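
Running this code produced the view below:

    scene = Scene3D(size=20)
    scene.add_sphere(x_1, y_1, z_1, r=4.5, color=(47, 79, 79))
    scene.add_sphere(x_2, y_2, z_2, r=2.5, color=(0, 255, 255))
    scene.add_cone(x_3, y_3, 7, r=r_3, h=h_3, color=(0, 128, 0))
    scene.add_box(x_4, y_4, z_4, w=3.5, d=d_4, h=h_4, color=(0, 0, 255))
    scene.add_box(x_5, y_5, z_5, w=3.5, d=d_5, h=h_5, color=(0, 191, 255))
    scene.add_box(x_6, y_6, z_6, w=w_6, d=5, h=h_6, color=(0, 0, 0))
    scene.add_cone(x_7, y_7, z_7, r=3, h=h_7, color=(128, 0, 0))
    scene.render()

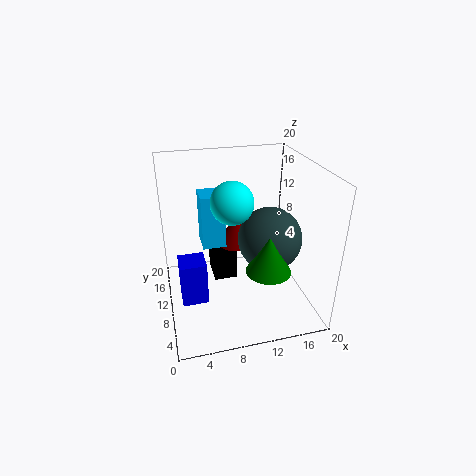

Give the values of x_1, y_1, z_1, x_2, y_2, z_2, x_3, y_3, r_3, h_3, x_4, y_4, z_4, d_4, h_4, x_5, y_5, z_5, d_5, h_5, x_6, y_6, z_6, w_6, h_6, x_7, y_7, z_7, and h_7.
x_1 = 14.5; y_1 = 9.5; z_1 = 9.5; x_2 = 8; y_2 = 5; z_2 = 17.5; x_3 = 13; y_3 = 5.5; r_3 = 3; h_3 = 5; x_4 = 1.5; y_4 = 6.5; z_4 = 2.5; d_4 = 3.5; h_4 = 6; x_5 = 5.5; y_5 = 13; z_5 = 7; d_5 = 4; h_5 = 8; x_6 = 7; y_6 = 12.5; z_6 = 1.5; w_6 = 3.5; h_6 = 5; x_7 = 11; y_7 = 15; z_7 = 6.5; h_7 = 4.5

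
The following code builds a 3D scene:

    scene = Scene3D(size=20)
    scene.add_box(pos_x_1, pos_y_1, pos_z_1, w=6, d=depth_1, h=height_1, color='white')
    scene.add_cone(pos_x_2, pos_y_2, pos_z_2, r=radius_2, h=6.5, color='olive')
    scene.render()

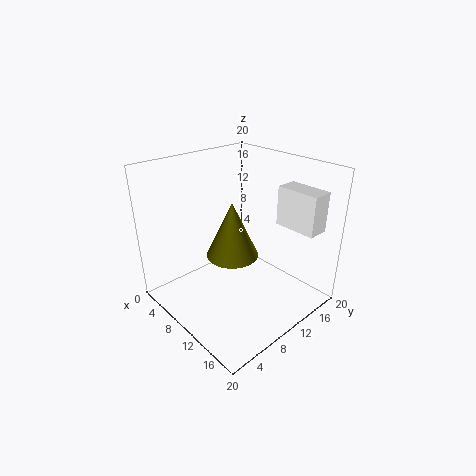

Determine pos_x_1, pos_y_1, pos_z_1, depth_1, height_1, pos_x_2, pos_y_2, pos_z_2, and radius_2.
pos_x_1 = 12.5, pos_y_1 = 15, pos_z_1 = 11.5, depth_1 = 3, height_1 = 5.5, pos_x_2 = 14.5, pos_y_2 = 5, pos_z_2 = 11.5, radius_2 = 3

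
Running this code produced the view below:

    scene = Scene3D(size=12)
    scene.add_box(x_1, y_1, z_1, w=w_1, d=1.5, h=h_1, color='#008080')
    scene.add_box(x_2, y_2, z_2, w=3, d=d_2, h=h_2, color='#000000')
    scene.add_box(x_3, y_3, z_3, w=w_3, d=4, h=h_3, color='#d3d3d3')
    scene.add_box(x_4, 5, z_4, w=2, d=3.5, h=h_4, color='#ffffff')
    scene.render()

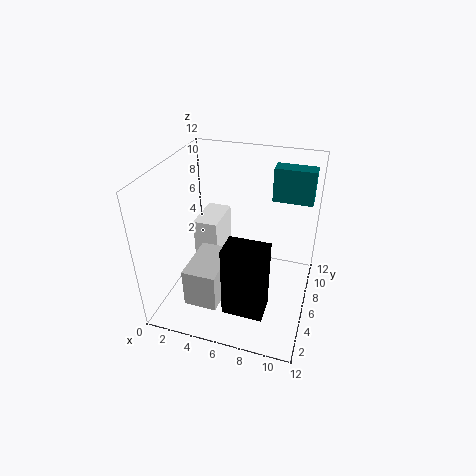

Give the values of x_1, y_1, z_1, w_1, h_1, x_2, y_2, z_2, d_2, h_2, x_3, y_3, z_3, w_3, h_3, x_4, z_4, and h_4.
x_1 = 8
y_1 = 9.5
z_1 = 8
w_1 = 3.5
h_1 = 3
x_2 = 6.5
y_2 = 0.5
z_2 = 3
d_2 = 2
h_2 = 5.5
x_3 = 3.5
y_3 = 0.5
z_3 = 3
w_3 = 2.5
h_3 = 3
x_4 = 2.5
z_4 = 2.5
h_4 = 5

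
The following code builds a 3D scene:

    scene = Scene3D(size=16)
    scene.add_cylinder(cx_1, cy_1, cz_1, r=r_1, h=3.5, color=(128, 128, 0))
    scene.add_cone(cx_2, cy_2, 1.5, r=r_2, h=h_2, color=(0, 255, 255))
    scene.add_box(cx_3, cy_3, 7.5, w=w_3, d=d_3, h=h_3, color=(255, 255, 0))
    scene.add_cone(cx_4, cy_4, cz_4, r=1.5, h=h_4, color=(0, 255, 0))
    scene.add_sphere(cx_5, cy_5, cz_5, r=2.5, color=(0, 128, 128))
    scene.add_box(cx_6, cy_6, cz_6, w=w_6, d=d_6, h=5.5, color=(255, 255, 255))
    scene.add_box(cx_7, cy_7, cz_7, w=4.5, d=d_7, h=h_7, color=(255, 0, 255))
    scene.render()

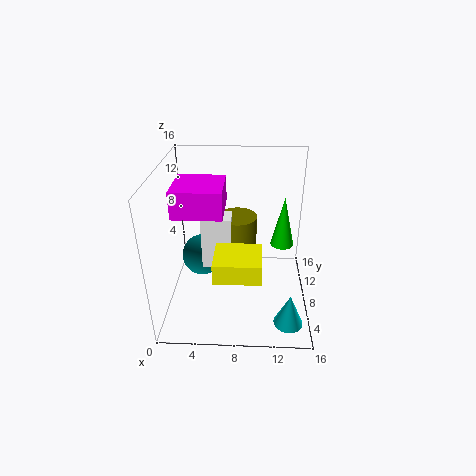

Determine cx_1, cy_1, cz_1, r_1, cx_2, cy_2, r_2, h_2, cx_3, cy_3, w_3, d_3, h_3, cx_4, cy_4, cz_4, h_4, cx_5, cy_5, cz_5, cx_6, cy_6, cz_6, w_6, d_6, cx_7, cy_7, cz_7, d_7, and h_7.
cx_1 = 8, cy_1 = 6.5, cz_1 = 8, r_1 = 2, cx_2 = 13.5, cy_2 = 2, r_2 = 1.5, h_2 = 3.5, cx_3 = 6, cy_3 = 0.5, w_3 = 4.5, d_3 = 4, h_3 = 2, cx_4 = 13.5, cy_4 = 13.5, cz_4 = 4, h_4 = 6.5, cx_5 = 3.5, cy_5 = 10.5, cz_5 = 4, cx_6 = 4.5, cy_6 = 4.5, cz_6 = 6.5, w_6 = 3, d_6 = 2, cx_7 = 2.5, cy_7 = 1.5, cz_7 = 13.5, d_7 = 4.5, h_7 = 2.5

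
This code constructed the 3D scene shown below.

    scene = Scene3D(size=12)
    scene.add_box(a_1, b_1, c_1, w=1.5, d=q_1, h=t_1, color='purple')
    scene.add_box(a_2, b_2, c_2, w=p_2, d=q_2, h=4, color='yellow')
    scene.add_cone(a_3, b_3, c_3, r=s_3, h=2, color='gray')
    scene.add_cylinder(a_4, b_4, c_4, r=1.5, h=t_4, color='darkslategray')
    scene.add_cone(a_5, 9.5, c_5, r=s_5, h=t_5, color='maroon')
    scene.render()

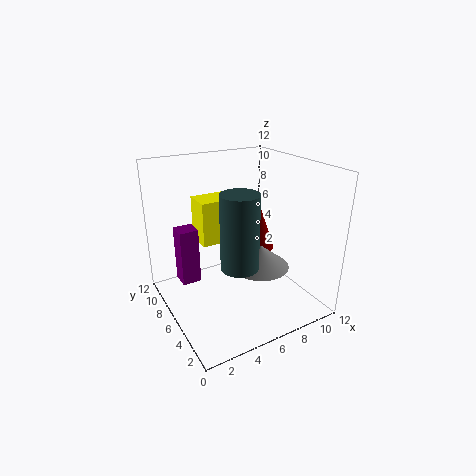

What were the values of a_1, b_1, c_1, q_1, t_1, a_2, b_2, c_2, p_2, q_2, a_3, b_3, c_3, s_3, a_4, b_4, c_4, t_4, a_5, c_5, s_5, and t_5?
a_1 = 1
b_1 = 6
c_1 = 3
q_1 = 1.5
t_1 = 4.5
a_2 = 4
b_2 = 8.5
c_2 = 4.5
p_2 = 3.5
q_2 = 2.5
a_3 = 8
b_3 = 5.5
c_3 = 3
s_3 = 2.5
a_4 = 5
b_4 = 4
c_4 = 4.5
t_4 = 6
a_5 = 10.5
c_5 = 2.5
s_5 = 1.5
t_5 = 4.5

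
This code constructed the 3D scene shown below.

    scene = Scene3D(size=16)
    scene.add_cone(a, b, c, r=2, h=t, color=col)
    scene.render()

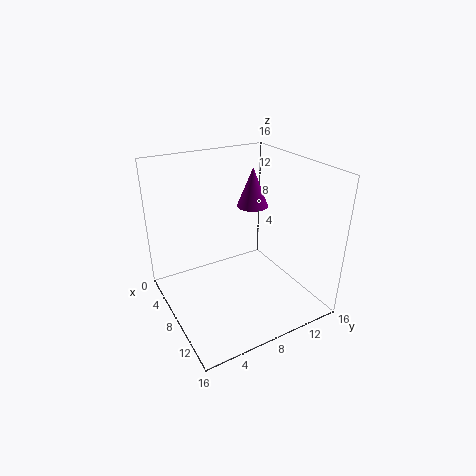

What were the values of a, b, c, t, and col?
a = 3, b = 13, c = 9, t = 5, col = 'purple'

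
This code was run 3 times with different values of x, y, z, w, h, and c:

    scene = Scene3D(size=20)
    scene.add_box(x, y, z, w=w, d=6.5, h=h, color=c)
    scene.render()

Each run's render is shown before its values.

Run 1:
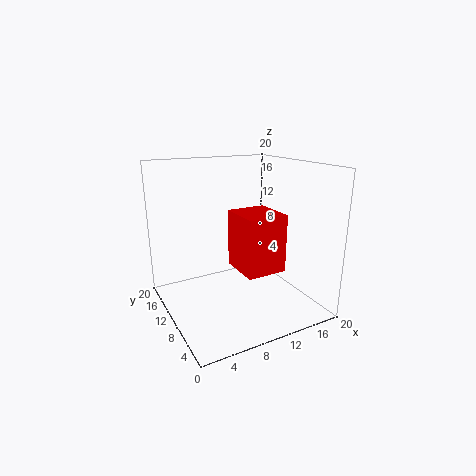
x = 10.5; y = 7.5; z = 4.5; w = 6; h = 8.5; c = 'red'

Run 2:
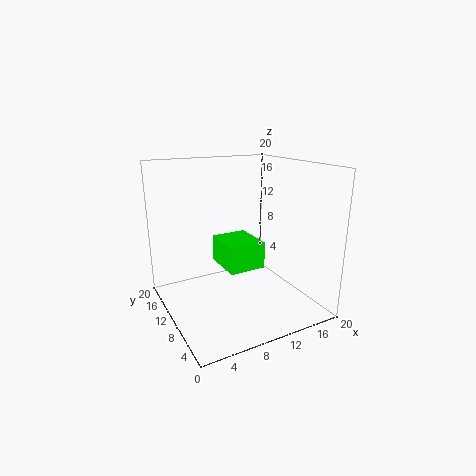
x = 9; y = 10; z = 4.5; w = 5.5; h = 4; c = 'lime'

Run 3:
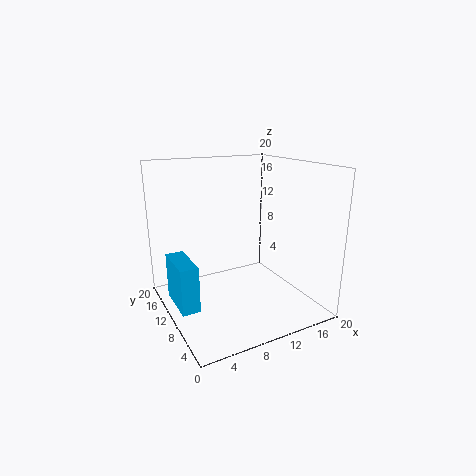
x = 1; y = 8.5; z = 1; w = 2.5; h = 6.5; c = 'deepskyblue'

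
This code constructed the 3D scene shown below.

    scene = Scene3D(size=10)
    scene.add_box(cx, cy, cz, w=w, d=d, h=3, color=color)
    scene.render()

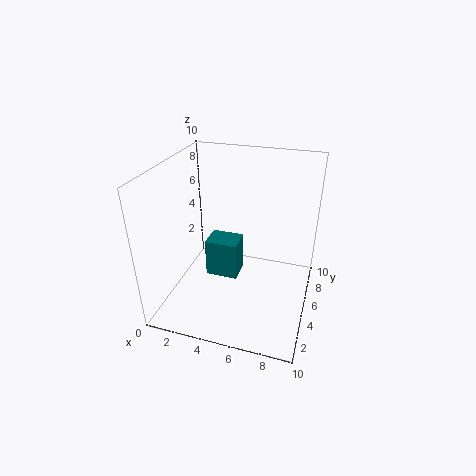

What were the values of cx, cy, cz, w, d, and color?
cx = 2; cy = 6; cz = 0.5; w = 2.5; d = 2; color = 'teal'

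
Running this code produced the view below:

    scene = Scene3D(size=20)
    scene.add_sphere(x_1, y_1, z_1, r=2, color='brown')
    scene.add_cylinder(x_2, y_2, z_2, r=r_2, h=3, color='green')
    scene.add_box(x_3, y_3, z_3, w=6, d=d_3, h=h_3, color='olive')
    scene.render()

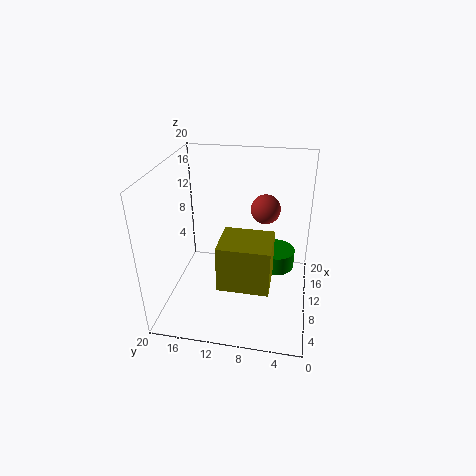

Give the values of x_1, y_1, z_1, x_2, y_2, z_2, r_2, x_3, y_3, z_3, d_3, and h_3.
x_1 = 11.5; y_1 = 6.5; z_1 = 14; x_2 = 16; y_2 = 5; z_2 = 2; r_2 = 3; x_3 = 5; y_3 = 5; z_3 = 4.5; d_3 = 7; h_3 = 6.5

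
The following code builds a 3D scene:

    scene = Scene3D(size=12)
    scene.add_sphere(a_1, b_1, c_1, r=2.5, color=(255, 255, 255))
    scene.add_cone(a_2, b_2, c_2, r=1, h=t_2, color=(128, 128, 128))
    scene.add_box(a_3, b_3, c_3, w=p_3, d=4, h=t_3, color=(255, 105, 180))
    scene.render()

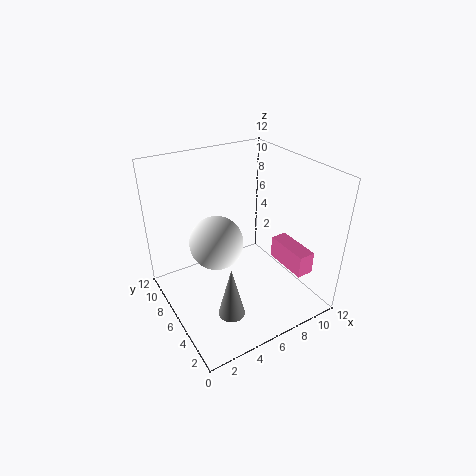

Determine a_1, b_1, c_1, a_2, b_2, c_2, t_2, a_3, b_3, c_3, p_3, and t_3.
a_1 = 5.5, b_1 = 9, c_1 = 4, a_2 = 3, b_2 = 2, c_2 = 2.5, t_2 = 4, a_3 = 10, b_3 = 2.5, c_3 = 2.5, p_3 = 1.5, t_3 = 2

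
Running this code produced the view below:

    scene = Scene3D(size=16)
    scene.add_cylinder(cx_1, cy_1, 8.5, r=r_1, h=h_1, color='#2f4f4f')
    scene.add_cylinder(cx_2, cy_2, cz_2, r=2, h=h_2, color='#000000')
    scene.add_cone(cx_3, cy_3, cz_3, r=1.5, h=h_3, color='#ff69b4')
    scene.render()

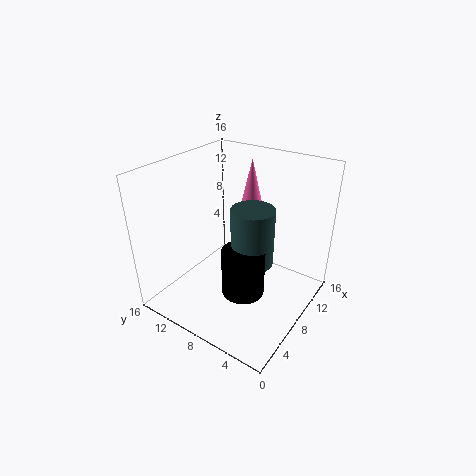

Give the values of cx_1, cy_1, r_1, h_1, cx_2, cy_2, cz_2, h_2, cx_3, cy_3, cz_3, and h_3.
cx_1 = 4.5
cy_1 = 4
r_1 = 2
h_1 = 5.5
cx_2 = 3
cy_2 = 4
cz_2 = 6
h_2 = 4.5
cx_3 = 11.5
cy_3 = 8.5
cz_3 = 9.5
h_3 = 6.5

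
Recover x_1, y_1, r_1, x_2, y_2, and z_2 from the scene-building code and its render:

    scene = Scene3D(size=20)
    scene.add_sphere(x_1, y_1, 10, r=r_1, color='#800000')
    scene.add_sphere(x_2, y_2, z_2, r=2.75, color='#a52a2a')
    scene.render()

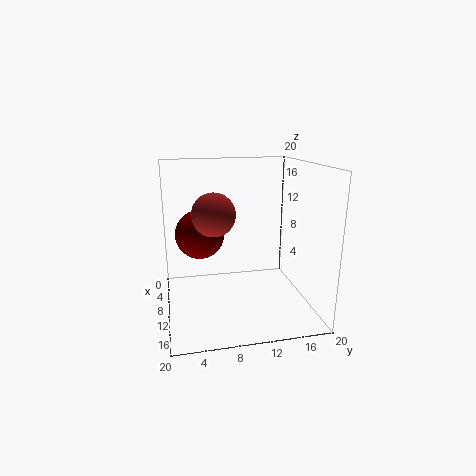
x_1 = 7.25, y_1 = 5, r_1 = 3.5, x_2 = 13, y_2 = 6.25, z_2 = 14.25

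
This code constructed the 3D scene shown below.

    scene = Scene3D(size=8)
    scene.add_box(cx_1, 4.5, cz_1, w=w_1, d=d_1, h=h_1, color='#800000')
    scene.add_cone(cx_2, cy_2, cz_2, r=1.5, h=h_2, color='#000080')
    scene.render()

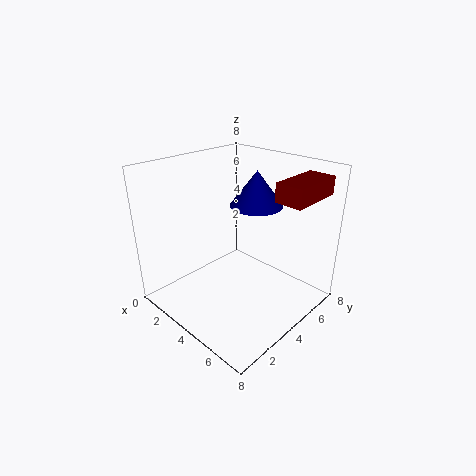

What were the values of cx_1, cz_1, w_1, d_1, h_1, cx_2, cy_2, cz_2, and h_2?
cx_1 = 6; cz_1 = 6.5; w_1 = 1.5; d_1 = 3; h_1 = 1; cx_2 = 4; cy_2 = 5.5; cz_2 = 5.5; h_2 = 2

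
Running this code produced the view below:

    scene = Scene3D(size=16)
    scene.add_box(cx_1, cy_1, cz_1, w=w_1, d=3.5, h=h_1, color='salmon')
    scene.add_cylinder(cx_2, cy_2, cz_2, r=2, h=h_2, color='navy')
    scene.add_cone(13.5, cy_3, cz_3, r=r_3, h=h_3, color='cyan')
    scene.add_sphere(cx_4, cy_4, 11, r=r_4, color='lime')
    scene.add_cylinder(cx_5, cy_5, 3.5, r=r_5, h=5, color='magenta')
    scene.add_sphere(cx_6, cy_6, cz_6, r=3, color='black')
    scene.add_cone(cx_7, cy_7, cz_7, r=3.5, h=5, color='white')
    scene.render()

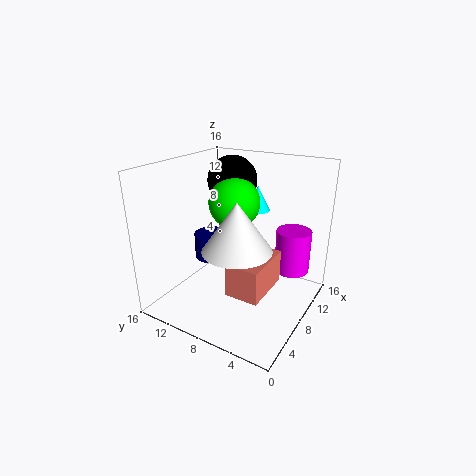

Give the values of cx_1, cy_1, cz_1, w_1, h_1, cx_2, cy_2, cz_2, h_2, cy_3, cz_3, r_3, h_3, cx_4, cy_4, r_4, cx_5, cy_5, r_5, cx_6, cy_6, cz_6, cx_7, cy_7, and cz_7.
cx_1 = 3
cy_1 = 3
cz_1 = 4
w_1 = 5.5
h_1 = 3.5
cx_2 = 8.5
cy_2 = 12
cz_2 = 4.5
h_2 = 3
cy_3 = 8.5
cz_3 = 9.5
r_3 = 1.5
h_3 = 3
cx_4 = 10.5
cy_4 = 10
r_4 = 3
cx_5 = 12
cy_5 = 3
r_5 = 2
cx_6 = 12.5
cy_6 = 11.5
cz_6 = 13
cx_7 = 4.5
cy_7 = 6
cz_7 = 8.5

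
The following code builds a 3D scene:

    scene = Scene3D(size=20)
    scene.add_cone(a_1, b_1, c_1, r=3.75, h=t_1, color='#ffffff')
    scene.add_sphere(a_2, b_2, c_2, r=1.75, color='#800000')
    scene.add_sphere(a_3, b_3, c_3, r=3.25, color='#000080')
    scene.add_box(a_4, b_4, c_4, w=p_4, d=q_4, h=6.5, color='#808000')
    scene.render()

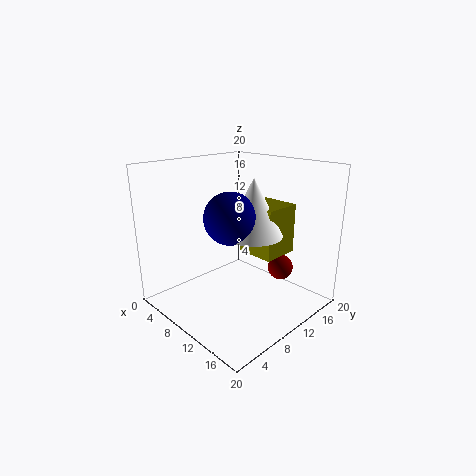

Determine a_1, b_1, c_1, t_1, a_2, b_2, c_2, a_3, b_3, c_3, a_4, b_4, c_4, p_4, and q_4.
a_1 = 13.75, b_1 = 9, c_1 = 11.75, t_1 = 7.25, a_2 = 14.5, b_2 = 14, c_2 = 5.75, a_3 = 12.5, b_3 = 6.25, c_3 = 14.25, a_4 = 11.25, b_4 = 9.25, c_4 = 8.75, p_4 = 5, q_4 = 5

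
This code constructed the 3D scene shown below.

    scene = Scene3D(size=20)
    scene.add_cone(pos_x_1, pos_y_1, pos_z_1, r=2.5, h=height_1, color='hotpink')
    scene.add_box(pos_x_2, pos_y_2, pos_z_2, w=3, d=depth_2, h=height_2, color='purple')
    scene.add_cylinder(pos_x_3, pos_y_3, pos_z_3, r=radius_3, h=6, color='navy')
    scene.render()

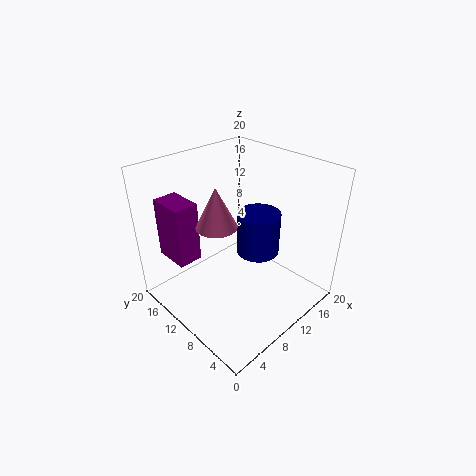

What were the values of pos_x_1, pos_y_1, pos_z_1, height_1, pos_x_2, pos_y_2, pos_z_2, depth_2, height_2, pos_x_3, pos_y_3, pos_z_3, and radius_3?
pos_x_1 = 5; pos_y_1 = 8.5; pos_z_1 = 14.5; height_1 = 5; pos_x_2 = 0.5; pos_y_2 = 10; pos_z_2 = 10; depth_2 = 4.5; height_2 = 7.5; pos_x_3 = 12.5; pos_y_3 = 8.5; pos_z_3 = 7.5; radius_3 = 3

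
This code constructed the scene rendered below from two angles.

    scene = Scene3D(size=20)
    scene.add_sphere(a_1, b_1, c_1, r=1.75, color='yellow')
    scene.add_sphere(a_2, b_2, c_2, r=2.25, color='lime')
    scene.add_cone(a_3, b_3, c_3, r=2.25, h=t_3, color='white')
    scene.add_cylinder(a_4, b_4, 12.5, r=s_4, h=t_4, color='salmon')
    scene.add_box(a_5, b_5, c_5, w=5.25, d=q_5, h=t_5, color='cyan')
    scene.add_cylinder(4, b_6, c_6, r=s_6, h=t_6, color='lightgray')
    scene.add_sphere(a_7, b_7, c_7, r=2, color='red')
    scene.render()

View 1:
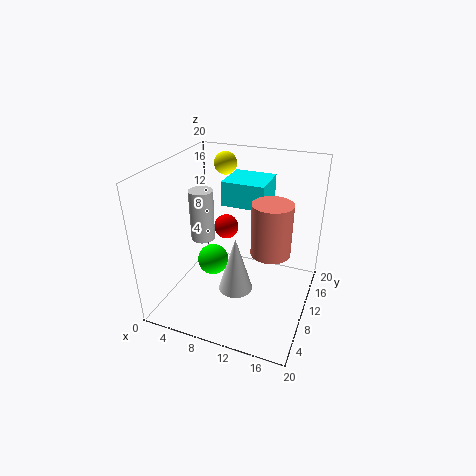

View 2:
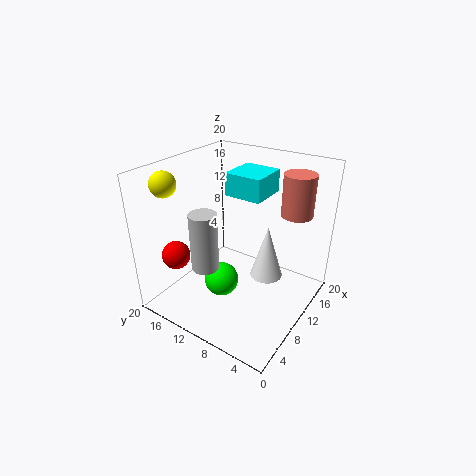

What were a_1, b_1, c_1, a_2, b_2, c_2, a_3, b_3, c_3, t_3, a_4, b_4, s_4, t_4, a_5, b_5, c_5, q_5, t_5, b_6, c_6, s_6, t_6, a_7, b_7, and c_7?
a_1 = 4.75
b_1 = 18
c_1 = 17.75
a_2 = 6
b_2 = 10
c_2 = 5.5
a_3 = 11.25
b_3 = 6
c_3 = 4.75
t_3 = 7.5
a_4 = 16.25
b_4 = 4.25
s_4 = 2.25
t_4 = 6
a_5 = 9.25
b_5 = 6.5
c_5 = 16.25
q_5 = 5
t_5 = 3
b_6 = 11
c_6 = 8.25
s_6 = 1.75
t_6 = 7.5
a_7 = 5
b_7 = 17.25
c_7 = 7.25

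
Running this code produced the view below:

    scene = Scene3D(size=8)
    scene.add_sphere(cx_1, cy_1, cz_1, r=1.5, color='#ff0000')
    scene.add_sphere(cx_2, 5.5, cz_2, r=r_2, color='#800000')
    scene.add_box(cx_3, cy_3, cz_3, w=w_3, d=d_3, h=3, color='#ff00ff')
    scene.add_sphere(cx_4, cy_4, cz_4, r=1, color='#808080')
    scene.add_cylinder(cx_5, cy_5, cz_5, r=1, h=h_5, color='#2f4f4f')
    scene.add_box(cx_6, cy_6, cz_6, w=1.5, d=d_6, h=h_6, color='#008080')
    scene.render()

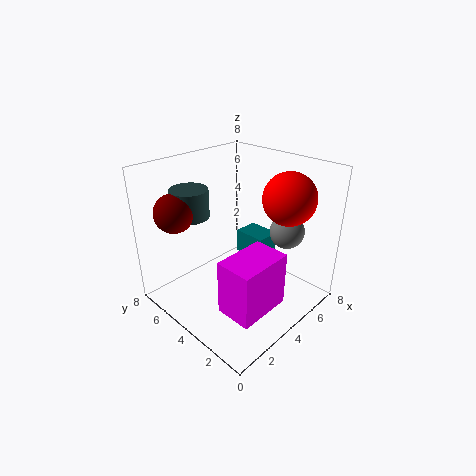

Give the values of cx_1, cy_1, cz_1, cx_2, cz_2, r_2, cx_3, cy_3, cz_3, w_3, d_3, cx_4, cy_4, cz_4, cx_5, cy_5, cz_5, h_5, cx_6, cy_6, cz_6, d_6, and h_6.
cx_1 = 6.5; cy_1 = 2.5; cz_1 = 6; cx_2 = 1; cz_2 = 6; r_2 = 1; cx_3 = 1.5; cy_3 = 1; cz_3 = 1; w_3 = 3; d_3 = 2; cx_4 = 6.5; cy_4 = 2.5; cz_4 = 4; cx_5 = 2; cy_5 = 5.5; cz_5 = 5.5; h_5 = 1.5; cx_6 = 6; cy_6 = 4; cz_6 = 1.5; d_6 = 2; h_6 = 1.5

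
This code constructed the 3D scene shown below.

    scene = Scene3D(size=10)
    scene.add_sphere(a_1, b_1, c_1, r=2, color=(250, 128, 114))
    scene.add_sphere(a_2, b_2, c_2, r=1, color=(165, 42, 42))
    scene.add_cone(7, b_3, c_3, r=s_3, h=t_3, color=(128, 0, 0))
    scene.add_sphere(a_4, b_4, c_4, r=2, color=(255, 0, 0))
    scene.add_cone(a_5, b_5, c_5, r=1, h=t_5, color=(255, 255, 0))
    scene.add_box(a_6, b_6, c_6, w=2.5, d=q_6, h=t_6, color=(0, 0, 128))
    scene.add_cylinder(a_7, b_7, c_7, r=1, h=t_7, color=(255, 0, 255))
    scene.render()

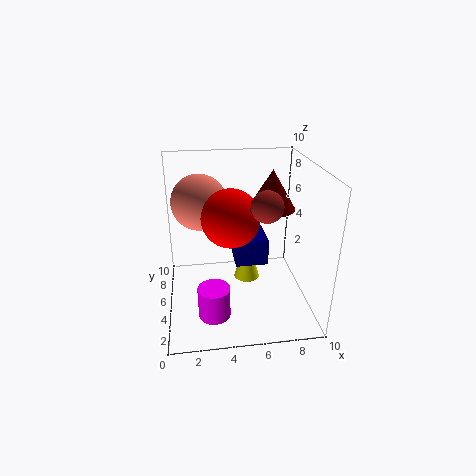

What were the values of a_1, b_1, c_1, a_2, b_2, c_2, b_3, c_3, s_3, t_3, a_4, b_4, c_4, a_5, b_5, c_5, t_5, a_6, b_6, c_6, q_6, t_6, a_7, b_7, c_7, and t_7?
a_1 = 2.5, b_1 = 7, c_1 = 7, a_2 = 6.5, b_2 = 3, c_2 = 8, b_3 = 4, c_3 = 7.5, s_3 = 1.5, t_3 = 2.5, a_4 = 4.5, b_4 = 5, c_4 = 6.5, a_5 = 6, b_5 = 7, c_5 = 0.5, t_5 = 3.5, a_6 = 5, b_6 = 6, c_6 = 2, q_6 = 3, t_6 = 2, a_7 = 3, b_7 = 1.5, c_7 = 1.5, t_7 = 2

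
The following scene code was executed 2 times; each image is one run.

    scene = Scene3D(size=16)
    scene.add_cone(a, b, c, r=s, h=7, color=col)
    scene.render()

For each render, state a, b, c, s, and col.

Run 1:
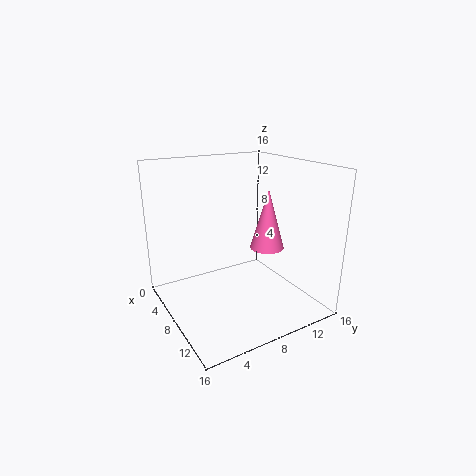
a = 8, b = 12, c = 6, s = 2, col = 'hotpink'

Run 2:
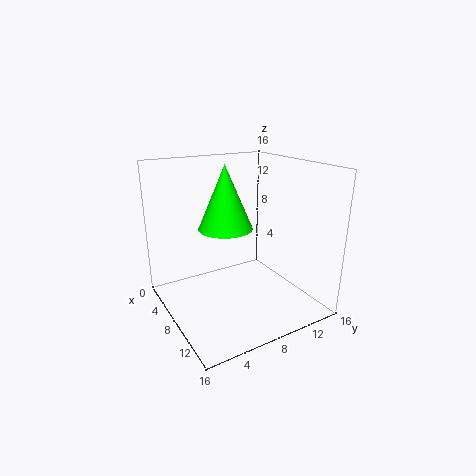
a = 7, b = 7, c = 9, s = 3, col = 'lime'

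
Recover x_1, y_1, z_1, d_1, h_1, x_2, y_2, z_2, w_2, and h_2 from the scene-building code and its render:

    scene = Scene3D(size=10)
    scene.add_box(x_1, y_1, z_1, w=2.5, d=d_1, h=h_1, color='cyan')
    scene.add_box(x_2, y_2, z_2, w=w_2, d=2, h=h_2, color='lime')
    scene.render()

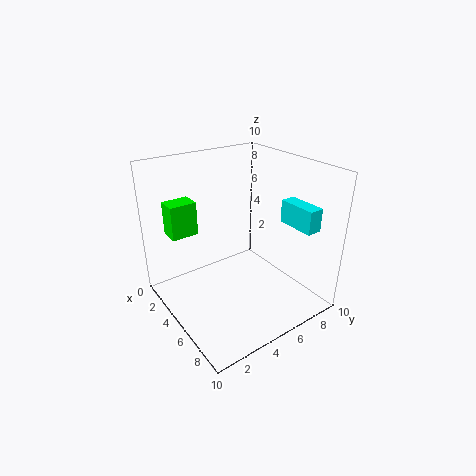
x_1 = 7, y_1 = 7, z_1 = 6.5, d_1 = 1, h_1 = 1.5, x_2 = 0.5, y_2 = 1.5, z_2 = 4.5, w_2 = 1.5, h_2 = 2.5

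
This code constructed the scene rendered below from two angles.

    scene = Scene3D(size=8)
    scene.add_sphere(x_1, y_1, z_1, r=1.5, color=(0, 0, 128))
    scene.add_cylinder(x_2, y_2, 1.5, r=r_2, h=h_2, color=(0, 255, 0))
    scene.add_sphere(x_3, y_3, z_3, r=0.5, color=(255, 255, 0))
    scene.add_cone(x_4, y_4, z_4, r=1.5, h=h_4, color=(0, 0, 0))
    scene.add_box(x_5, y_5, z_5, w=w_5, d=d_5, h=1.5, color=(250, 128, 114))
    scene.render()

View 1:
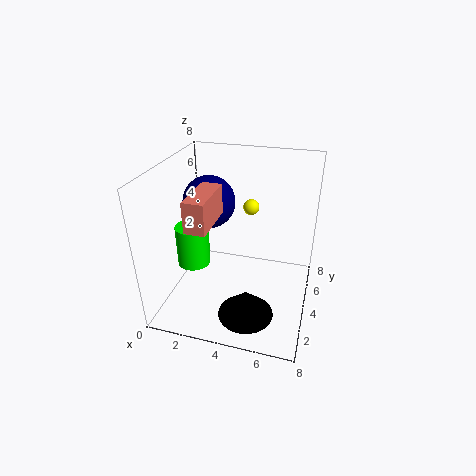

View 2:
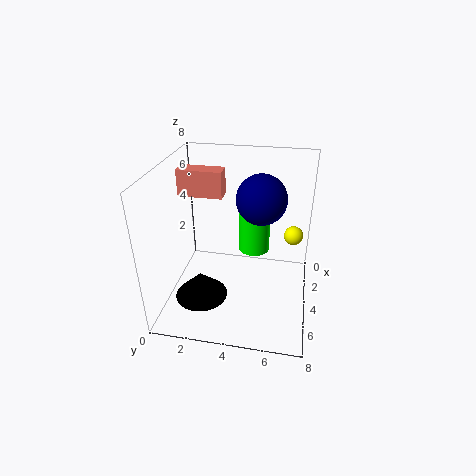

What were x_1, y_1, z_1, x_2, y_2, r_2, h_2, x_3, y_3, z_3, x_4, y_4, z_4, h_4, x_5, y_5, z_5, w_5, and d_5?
x_1 = 2
y_1 = 5
z_1 = 5.5
x_2 = 1
y_2 = 4.5
r_2 = 1
h_2 = 2.5
x_3 = 4
y_3 = 7
z_3 = 4.5
x_4 = 5
y_4 = 2
z_4 = 0.5
h_4 = 1.5
x_5 = 2.5
y_5 = 0.5
z_5 = 6
w_5 = 1
d_5 = 2.5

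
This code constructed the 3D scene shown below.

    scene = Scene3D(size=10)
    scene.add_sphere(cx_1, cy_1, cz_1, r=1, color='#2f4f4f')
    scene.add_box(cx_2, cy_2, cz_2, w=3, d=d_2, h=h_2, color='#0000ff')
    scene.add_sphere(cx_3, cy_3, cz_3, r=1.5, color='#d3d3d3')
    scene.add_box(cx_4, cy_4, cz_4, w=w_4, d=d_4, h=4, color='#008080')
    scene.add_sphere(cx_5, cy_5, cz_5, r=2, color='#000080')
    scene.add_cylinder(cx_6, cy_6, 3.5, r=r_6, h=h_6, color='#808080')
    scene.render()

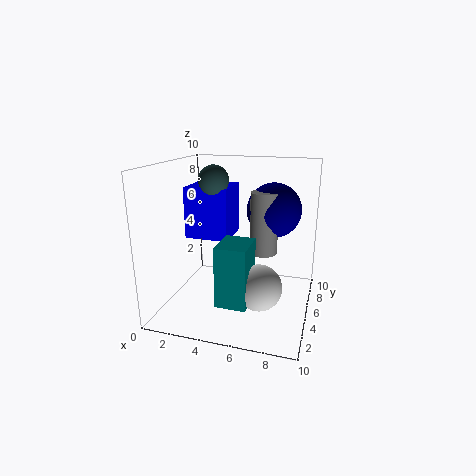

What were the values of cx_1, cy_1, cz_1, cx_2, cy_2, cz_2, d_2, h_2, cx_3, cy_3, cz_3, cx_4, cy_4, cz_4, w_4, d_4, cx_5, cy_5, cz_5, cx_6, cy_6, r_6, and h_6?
cx_1 = 3.5; cy_1 = 4.5; cz_1 = 9; cx_2 = 1.5; cy_2 = 4; cz_2 = 5; d_2 = 3; h_2 = 3.5; cx_3 = 7; cy_3 = 3; cz_3 = 2.5; cx_4 = 4.5; cy_4 = 1.5; cz_4 = 1.5; w_4 = 2; d_4 = 2.5; cx_5 = 7; cy_5 = 7.5; cz_5 = 6.5; cx_6 = 6.5; cy_6 = 6.5; r_6 = 1; h_6 = 4.5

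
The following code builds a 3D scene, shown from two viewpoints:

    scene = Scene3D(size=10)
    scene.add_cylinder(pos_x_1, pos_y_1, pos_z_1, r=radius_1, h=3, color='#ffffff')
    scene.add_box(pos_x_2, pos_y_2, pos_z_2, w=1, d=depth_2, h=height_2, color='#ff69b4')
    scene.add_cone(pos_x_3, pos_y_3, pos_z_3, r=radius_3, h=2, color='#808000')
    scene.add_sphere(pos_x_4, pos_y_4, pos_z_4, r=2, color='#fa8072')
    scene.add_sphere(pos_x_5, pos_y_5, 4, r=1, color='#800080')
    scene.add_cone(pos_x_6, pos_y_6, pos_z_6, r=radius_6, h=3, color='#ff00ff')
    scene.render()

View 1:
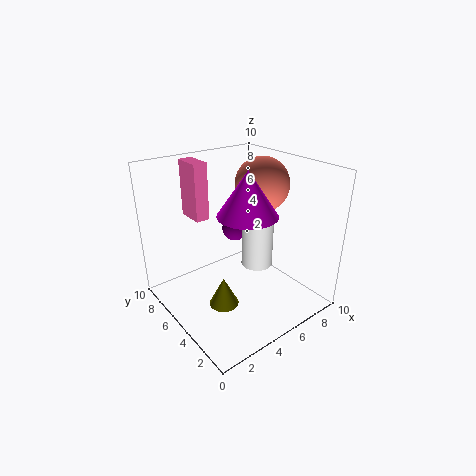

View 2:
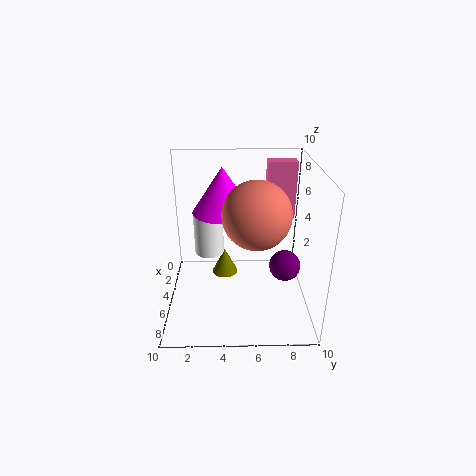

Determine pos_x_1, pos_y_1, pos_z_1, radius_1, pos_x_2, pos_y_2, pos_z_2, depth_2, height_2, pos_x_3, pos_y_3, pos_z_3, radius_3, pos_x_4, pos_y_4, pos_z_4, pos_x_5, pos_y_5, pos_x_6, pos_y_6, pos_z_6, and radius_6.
pos_x_1 = 5, pos_y_1 = 3, pos_z_1 = 4, radius_1 = 1, pos_x_2 = 3, pos_y_2 = 7, pos_z_2 = 6, depth_2 = 2, height_2 = 4, pos_x_3 = 3, pos_y_3 = 4, pos_z_3 = 1, radius_3 = 1, pos_x_4 = 8, pos_y_4 = 6, pos_z_4 = 8, pos_x_5 = 7, pos_y_5 = 8, pos_x_6 = 5, pos_y_6 = 4, pos_z_6 = 7, radius_6 = 2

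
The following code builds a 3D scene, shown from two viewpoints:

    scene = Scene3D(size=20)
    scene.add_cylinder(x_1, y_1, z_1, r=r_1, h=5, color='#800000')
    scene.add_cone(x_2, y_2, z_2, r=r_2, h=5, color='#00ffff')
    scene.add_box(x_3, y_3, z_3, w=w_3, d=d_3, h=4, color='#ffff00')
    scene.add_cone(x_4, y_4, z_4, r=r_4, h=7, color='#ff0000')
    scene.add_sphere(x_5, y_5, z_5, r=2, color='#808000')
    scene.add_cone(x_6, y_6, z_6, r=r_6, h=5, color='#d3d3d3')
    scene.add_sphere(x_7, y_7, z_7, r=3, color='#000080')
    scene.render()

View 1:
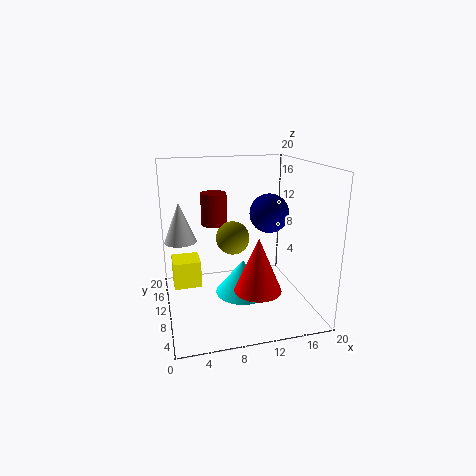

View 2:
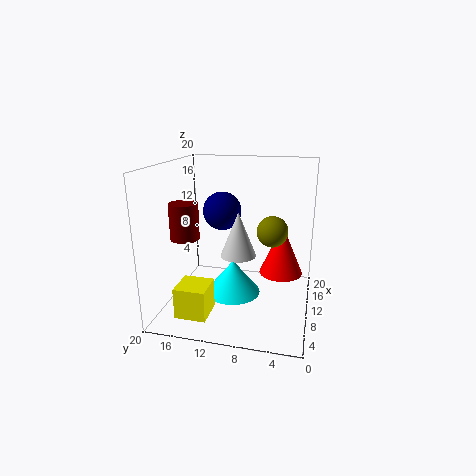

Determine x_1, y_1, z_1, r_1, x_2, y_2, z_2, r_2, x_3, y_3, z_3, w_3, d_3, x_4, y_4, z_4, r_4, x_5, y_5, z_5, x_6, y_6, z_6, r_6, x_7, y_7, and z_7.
x_1 = 8
y_1 = 17
z_1 = 10
r_1 = 2
x_2 = 11
y_2 = 11
z_2 = 1
r_2 = 4
x_3 = 1
y_3 = 12
z_3 = 2
w_3 = 4
d_3 = 4
x_4 = 11
y_4 = 4
z_4 = 5
r_4 = 3
x_5 = 8
y_5 = 5
z_5 = 12
x_6 = 2
y_6 = 8
z_6 = 11
r_6 = 2
x_7 = 16
y_7 = 14
z_7 = 12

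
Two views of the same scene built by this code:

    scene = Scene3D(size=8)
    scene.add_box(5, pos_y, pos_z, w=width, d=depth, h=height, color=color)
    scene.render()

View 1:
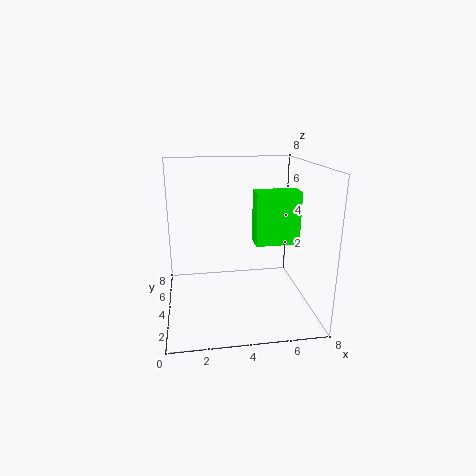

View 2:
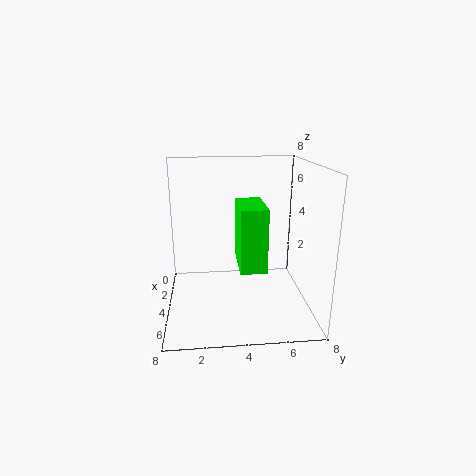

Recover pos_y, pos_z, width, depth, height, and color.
pos_y = 3.75; pos_z = 3.5; width = 2.5; depth = 1.25; height = 3; color = 'lime'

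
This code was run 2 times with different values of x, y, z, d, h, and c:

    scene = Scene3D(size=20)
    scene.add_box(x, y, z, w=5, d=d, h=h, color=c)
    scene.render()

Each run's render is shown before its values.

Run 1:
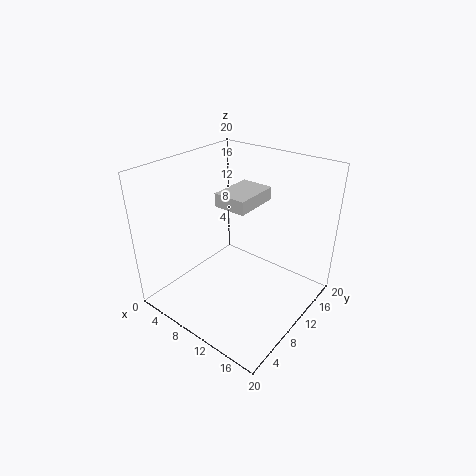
x = 5, y = 11, z = 13, d = 7, h = 2, c = 'lightgray'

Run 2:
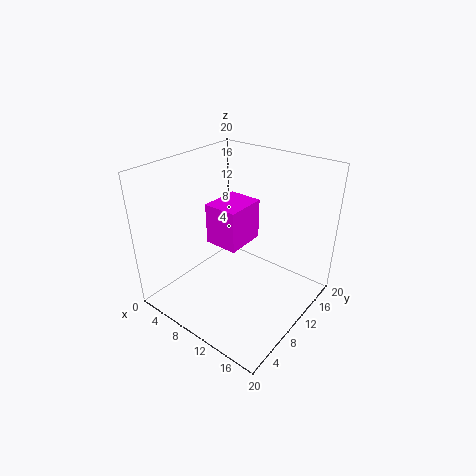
x = 5, y = 9, z = 8, d = 6, h = 6, c = 'magenta'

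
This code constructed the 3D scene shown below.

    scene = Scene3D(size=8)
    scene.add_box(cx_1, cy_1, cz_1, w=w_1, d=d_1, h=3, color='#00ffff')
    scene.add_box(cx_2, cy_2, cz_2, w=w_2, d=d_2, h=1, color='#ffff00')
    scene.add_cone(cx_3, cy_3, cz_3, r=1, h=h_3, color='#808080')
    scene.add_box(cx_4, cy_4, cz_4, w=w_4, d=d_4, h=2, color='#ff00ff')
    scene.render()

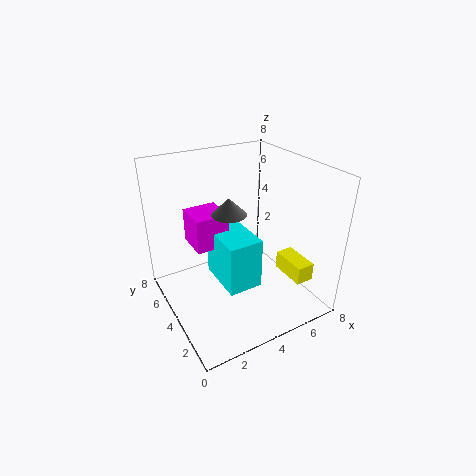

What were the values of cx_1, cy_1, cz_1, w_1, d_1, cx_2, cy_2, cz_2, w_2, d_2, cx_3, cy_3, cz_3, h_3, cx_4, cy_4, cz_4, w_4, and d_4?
cx_1 = 3; cy_1 = 3; cz_1 = 1; w_1 = 2; d_1 = 3; cx_2 = 6; cy_2 = 1; cz_2 = 2; w_2 = 1; d_2 = 2; cx_3 = 4; cy_3 = 5; cz_3 = 5; h_3 = 1; cx_4 = 2; cy_4 = 5; cz_4 = 3; w_4 = 2; d_4 = 2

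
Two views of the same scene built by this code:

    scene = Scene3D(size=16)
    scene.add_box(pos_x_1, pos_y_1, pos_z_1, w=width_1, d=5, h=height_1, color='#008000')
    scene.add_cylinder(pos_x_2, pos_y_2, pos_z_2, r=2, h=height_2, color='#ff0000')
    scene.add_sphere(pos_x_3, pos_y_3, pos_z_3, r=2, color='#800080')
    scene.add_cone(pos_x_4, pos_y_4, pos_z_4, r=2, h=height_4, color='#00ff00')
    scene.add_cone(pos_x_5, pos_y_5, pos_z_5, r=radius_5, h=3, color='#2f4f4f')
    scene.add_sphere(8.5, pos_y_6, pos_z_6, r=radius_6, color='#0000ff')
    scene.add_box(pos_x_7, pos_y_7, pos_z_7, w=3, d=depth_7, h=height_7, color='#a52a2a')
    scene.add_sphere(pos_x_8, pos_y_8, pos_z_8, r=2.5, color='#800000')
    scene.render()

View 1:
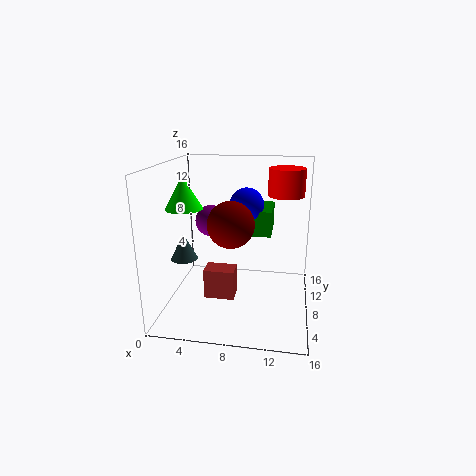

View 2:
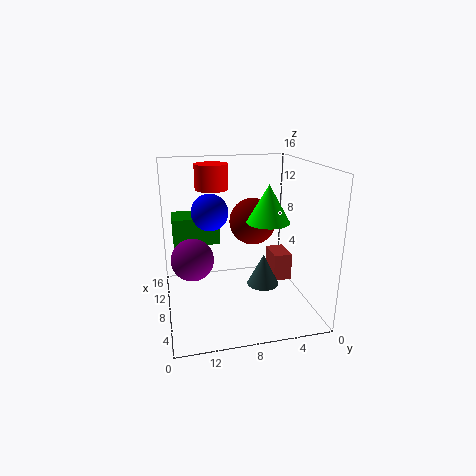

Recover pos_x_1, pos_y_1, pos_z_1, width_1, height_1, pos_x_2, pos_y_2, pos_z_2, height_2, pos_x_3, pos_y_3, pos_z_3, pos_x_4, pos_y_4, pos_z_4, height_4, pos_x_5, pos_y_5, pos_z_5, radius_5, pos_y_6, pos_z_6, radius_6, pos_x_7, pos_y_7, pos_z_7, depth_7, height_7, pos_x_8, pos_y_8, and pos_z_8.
pos_x_1 = 8
pos_y_1 = 10
pos_z_1 = 7.5
width_1 = 3.5
height_1 = 3
pos_x_2 = 13
pos_y_2 = 10
pos_z_2 = 12.5
height_2 = 3
pos_x_3 = 3.5
pos_y_3 = 13.5
pos_z_3 = 8
pos_x_4 = 2.5
pos_y_4 = 6.5
pos_z_4 = 11.5
height_4 = 3.5
pos_x_5 = 2
pos_y_5 = 7
pos_z_5 = 5.5
radius_5 = 1.5
pos_y_6 = 11
pos_z_6 = 11
radius_6 = 2
pos_x_7 = 5.5
pos_y_7 = 2.5
pos_z_7 = 3.5
depth_7 = 2
height_7 = 3
pos_x_8 = 7.5
pos_y_8 = 6.5
pos_z_8 = 10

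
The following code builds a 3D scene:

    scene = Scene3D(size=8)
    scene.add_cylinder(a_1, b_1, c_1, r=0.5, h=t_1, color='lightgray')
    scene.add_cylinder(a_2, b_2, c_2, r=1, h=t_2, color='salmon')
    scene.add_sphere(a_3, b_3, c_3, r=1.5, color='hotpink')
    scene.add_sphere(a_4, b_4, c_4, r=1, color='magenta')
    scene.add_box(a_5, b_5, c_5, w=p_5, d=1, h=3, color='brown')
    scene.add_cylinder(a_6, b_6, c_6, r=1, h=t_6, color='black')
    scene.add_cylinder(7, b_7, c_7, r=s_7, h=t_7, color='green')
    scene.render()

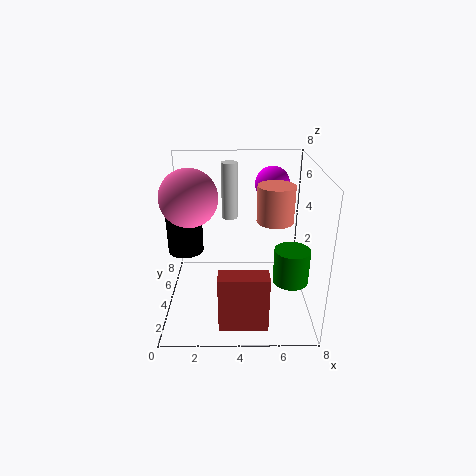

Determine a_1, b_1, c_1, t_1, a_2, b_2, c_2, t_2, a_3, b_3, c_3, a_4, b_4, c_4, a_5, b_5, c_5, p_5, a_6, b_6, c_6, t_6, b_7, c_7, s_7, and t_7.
a_1 = 3.5; b_1 = 7; c_1 = 4; t_1 = 3.5; a_2 = 6; b_2 = 4; c_2 = 5; t_2 = 2; a_3 = 1.5; b_3 = 3.5; c_3 = 6.5; a_4 = 6; b_4 = 6; c_4 = 6.5; a_5 = 3; b_5 = 0.5; c_5 = 0.5; p_5 = 2.5; a_6 = 1; b_6 = 4.5; c_6 = 3; t_6 = 4; b_7 = 3.5; c_7 = 1.5; s_7 = 1; t_7 = 2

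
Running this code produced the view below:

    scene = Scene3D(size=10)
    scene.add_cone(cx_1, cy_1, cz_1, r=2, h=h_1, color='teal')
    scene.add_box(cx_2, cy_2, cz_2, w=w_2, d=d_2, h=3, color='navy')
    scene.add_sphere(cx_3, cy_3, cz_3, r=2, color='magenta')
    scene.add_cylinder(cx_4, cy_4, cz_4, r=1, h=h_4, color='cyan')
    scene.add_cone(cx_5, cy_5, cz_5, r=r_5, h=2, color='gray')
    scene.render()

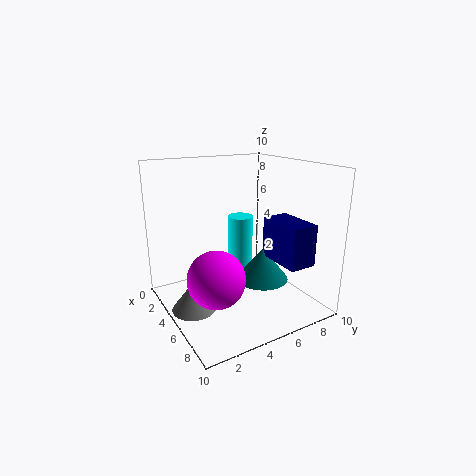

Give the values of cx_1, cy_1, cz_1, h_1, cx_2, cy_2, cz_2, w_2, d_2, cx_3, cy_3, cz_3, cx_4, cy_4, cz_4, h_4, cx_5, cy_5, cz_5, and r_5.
cx_1 = 4.5
cy_1 = 7.5
cz_1 = 1
h_1 = 2.5
cx_2 = 4.5
cy_2 = 7.5
cz_2 = 3
w_2 = 3.5
d_2 = 2
cx_3 = 5.5
cy_3 = 3
cz_3 = 2.5
cx_4 = 2
cy_4 = 7
cz_4 = 0.5
h_4 = 5
cx_5 = 5
cy_5 = 1.5
cz_5 = 0.5
r_5 = 1.5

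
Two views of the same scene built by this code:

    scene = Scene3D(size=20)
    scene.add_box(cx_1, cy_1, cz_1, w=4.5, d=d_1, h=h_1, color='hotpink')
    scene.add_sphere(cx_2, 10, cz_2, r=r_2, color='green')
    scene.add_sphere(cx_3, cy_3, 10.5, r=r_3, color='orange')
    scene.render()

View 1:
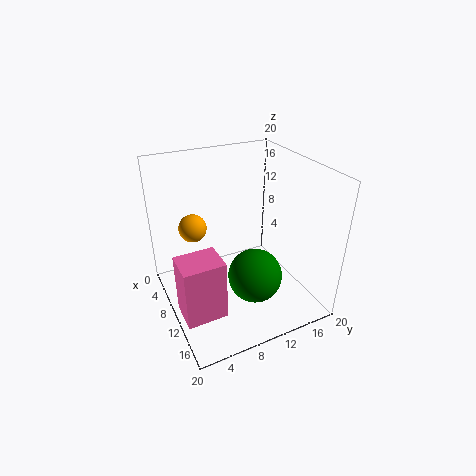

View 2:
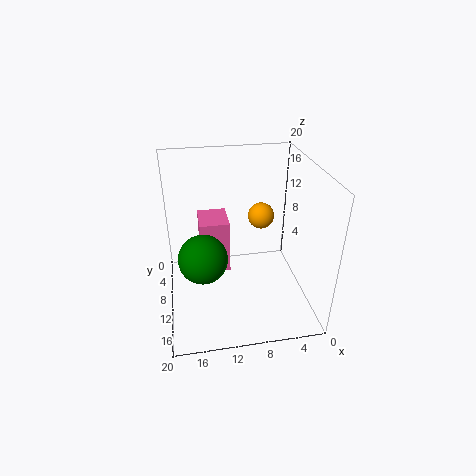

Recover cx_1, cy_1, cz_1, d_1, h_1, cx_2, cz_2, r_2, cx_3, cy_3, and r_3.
cx_1 = 10.5; cy_1 = 0.5; cz_1 = 1.5; d_1 = 5.5; h_1 = 8.5; cx_2 = 15; cz_2 = 7; r_2 = 3.5; cx_3 = 5.5; cy_3 = 5; r_3 = 2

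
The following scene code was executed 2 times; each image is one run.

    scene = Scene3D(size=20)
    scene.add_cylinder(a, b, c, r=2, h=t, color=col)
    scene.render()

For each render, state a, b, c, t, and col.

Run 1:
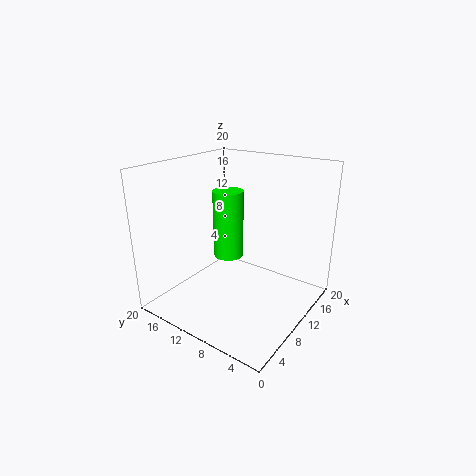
a = 8.5
b = 10.5
c = 8
t = 9
col = 'lime'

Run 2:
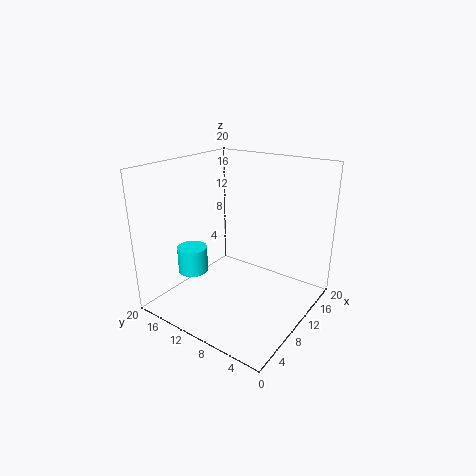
a = 5
b = 14
c = 6
t = 3.5
col = 'cyan'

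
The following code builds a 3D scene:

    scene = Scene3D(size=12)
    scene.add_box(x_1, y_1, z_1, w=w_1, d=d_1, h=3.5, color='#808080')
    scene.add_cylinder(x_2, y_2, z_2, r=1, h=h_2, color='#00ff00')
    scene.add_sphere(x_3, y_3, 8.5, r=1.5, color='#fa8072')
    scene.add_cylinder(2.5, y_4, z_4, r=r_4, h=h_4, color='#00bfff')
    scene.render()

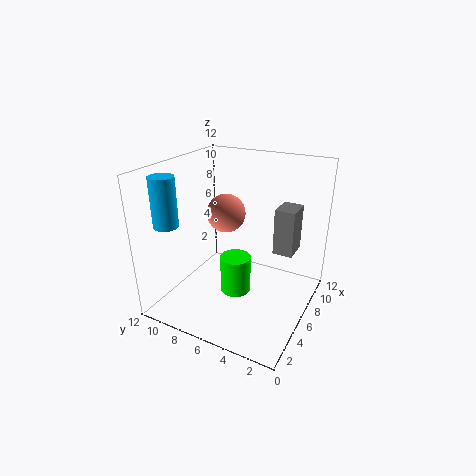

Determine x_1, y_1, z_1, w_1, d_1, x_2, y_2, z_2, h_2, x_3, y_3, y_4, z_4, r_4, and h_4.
x_1 = 5, y_1 = 1, z_1 = 6, w_1 = 2, d_1 = 1.5, x_2 = 1, y_2 = 3.5, z_2 = 5, h_2 = 2.5, x_3 = 5, y_3 = 6.5, y_4 = 10.5, z_4 = 7.5, r_4 = 1, h_4 = 4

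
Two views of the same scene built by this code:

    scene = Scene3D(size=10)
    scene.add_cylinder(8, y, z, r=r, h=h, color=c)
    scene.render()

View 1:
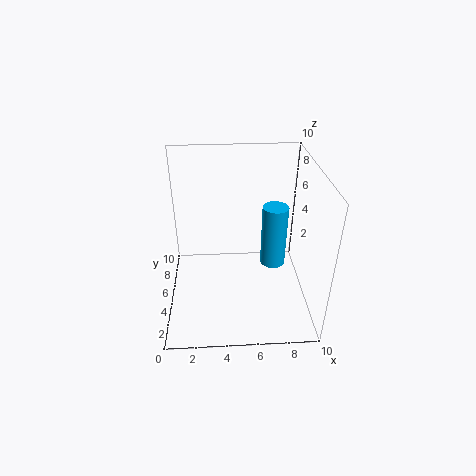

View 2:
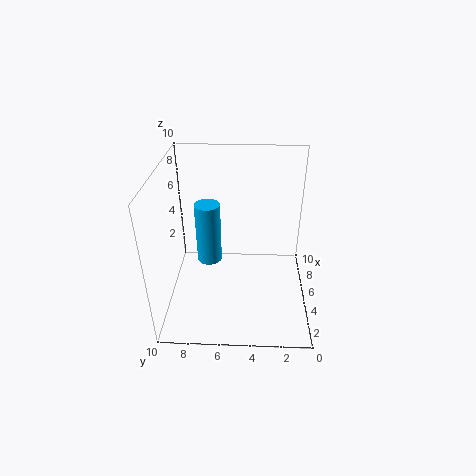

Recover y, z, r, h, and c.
y = 7.5, z = 1, r = 1, h = 5, c = 'deepskyblue'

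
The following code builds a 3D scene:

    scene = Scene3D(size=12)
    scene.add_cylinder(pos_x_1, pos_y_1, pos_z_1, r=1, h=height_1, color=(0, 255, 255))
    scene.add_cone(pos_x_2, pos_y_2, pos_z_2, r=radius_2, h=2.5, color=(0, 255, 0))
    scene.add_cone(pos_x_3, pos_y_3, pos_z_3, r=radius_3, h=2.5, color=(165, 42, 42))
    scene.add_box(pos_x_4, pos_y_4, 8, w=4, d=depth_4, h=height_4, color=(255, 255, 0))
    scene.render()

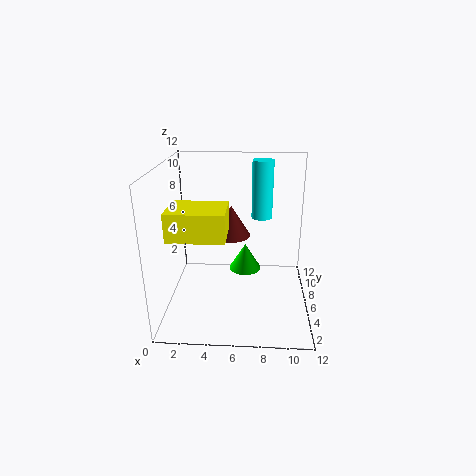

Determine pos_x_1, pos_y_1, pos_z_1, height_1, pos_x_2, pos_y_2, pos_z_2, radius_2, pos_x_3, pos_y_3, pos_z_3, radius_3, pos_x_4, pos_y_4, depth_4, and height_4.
pos_x_1 = 8
pos_y_1 = 11
pos_z_1 = 6
height_1 = 5.5
pos_x_2 = 6.5
pos_y_2 = 9
pos_z_2 = 1.5
radius_2 = 1.5
pos_x_3 = 5.5
pos_y_3 = 5.5
pos_z_3 = 6.5
radius_3 = 1.5
pos_x_4 = 1.5
pos_y_4 = 0.5
depth_4 = 3
height_4 = 2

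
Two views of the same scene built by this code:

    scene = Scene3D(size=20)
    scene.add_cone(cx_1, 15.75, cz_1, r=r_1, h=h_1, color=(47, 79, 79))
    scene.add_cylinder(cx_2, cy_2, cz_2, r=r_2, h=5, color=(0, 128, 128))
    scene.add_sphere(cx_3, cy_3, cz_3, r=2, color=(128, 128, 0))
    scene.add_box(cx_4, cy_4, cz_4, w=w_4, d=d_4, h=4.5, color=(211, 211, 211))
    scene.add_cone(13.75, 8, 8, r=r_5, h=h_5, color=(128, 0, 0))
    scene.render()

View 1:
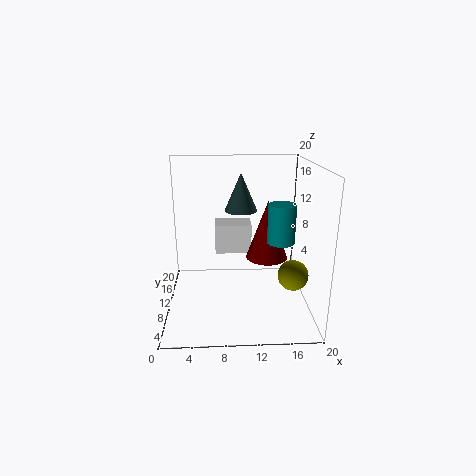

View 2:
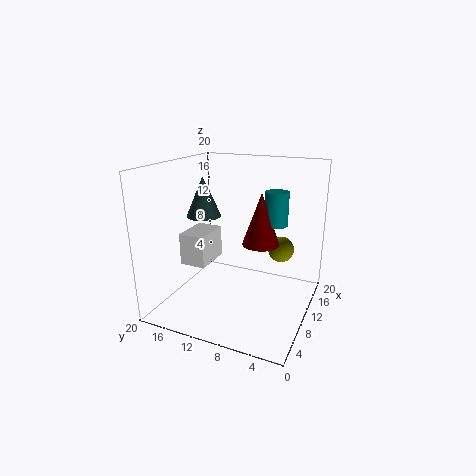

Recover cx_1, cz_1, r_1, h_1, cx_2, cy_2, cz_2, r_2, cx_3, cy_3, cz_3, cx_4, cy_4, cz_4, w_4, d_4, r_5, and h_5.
cx_1 = 10.75
cz_1 = 12.25
r_1 = 2.5
h_1 = 5.75
cx_2 = 15.25
cy_2 = 6.25
cz_2 = 10.75
r_2 = 1.75
cx_3 = 17
cy_3 = 5.75
cz_3 = 6.25
cx_4 = 6.75
cy_4 = 13.75
cz_4 = 6
w_4 = 5.5
d_4 = 3.75
r_5 = 2.75
h_5 = 7.75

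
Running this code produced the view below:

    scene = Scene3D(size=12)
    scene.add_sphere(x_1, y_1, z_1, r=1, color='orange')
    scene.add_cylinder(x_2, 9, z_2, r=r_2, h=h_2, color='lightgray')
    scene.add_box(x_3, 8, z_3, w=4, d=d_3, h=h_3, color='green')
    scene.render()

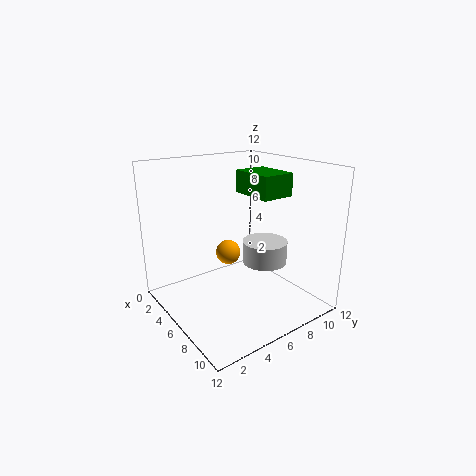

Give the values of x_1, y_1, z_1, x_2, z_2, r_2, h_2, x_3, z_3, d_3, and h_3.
x_1 = 6; y_1 = 5; z_1 = 5; x_2 = 6; z_2 = 3; r_2 = 2; h_2 = 2; x_3 = 3; z_3 = 9; d_3 = 3; h_3 = 2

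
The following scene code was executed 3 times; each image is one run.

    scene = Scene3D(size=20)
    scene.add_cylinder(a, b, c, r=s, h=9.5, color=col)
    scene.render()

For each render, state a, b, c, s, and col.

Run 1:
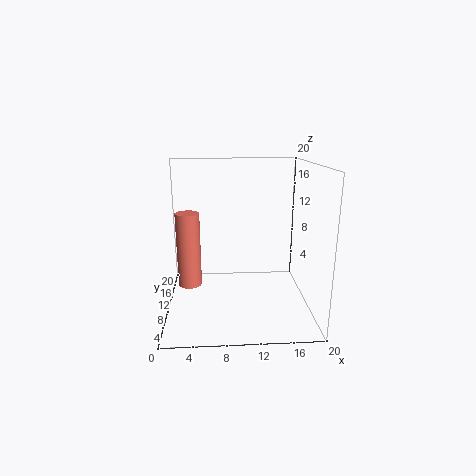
a = 3.5
b = 6.5
c = 5
s = 1.5
col = 'salmon'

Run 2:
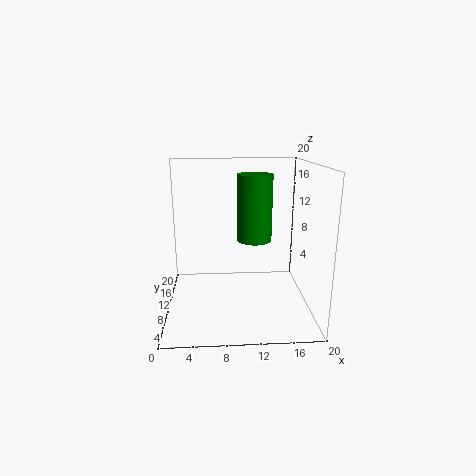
a = 12.5
b = 12
c = 9
s = 2.5
col = 'green'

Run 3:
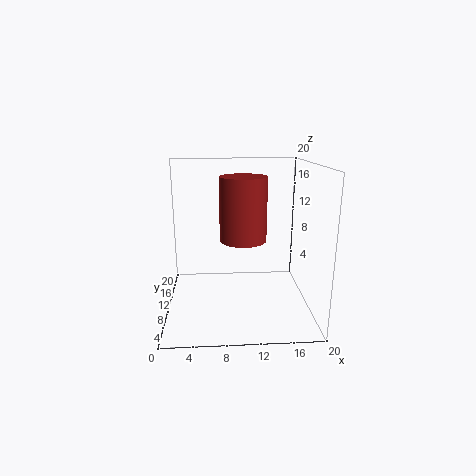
a = 11
b = 13.5
c = 8.5
s = 3.5
col = 'brown'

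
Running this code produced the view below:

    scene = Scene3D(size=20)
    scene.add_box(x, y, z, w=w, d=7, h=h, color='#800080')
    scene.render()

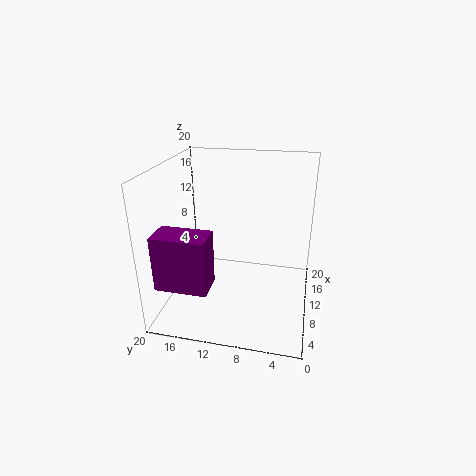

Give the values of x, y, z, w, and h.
x = 2.5; y = 12.5; z = 5; w = 4; h = 7.5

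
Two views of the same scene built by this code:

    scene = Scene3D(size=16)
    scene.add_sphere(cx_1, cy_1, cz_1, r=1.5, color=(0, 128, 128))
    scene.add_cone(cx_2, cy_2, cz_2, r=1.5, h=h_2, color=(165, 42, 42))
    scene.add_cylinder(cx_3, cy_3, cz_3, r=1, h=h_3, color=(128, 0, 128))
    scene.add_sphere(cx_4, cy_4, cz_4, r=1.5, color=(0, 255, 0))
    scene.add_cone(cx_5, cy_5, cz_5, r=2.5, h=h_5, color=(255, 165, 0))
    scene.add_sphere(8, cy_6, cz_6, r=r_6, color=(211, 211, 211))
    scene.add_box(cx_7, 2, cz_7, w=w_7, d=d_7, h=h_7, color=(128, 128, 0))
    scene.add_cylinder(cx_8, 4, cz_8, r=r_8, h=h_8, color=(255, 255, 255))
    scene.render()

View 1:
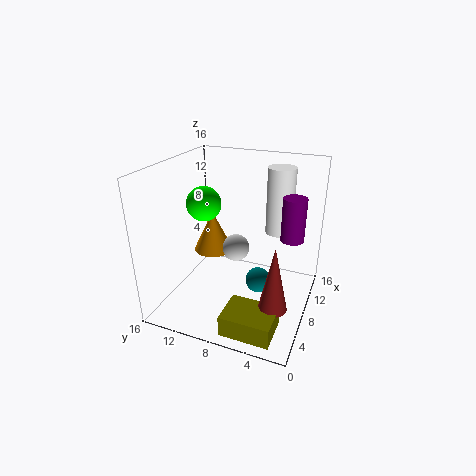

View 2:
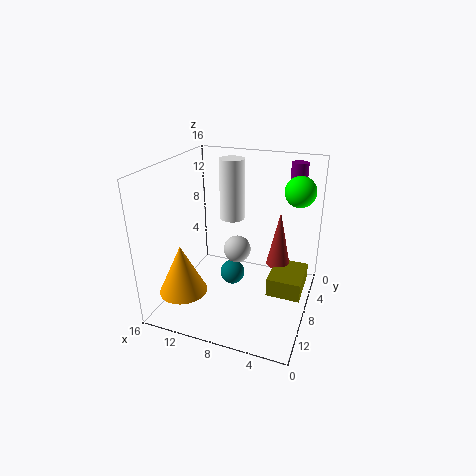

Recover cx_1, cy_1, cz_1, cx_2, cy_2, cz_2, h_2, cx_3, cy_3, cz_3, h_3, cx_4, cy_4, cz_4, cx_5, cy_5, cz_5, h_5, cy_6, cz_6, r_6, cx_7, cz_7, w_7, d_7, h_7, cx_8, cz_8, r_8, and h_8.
cx_1 = 9.5, cy_1 = 6, cz_1 = 2, cx_2 = 4.5, cy_2 = 2.75, cz_2 = 2.5, h_2 = 7, cx_3 = 3, cy_3 = 1, cz_3 = 11.5, h_3 = 3.75, cx_4 = 1.5, cy_4 = 8.5, cz_4 = 14.25, cx_5 = 12.25, cy_5 = 13.25, cz_5 = 3.5, h_5 = 5.25, cy_6 = 8.25, cz_6 = 6.75, r_6 = 1.5, cx_7 = 0.75, cz_7 = 0.5, w_7 = 4, d_7 = 5.25, h_7 = 2.25, cx_8 = 10.25, cz_8 = 8.5, r_8 = 1.5, h_8 = 7.25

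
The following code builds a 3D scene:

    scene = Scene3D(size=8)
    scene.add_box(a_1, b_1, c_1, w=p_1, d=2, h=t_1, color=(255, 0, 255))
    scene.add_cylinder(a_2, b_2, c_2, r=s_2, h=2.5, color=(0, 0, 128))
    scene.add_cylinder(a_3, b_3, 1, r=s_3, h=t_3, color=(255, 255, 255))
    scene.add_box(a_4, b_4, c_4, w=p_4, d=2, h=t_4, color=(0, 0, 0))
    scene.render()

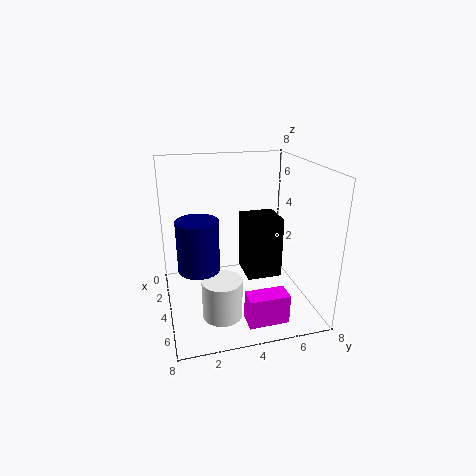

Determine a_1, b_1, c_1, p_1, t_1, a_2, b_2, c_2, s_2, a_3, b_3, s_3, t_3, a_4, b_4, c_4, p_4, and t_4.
a_1 = 7
b_1 = 3.5
c_1 = 1
p_1 = 1
t_1 = 1.5
a_2 = 6
b_2 = 1.5
c_2 = 3.5
s_2 = 1
a_3 = 6.5
b_3 = 2.5
s_3 = 1
t_3 = 2
a_4 = 2.5
b_4 = 4.5
c_4 = 1.5
p_4 = 2
t_4 = 3.5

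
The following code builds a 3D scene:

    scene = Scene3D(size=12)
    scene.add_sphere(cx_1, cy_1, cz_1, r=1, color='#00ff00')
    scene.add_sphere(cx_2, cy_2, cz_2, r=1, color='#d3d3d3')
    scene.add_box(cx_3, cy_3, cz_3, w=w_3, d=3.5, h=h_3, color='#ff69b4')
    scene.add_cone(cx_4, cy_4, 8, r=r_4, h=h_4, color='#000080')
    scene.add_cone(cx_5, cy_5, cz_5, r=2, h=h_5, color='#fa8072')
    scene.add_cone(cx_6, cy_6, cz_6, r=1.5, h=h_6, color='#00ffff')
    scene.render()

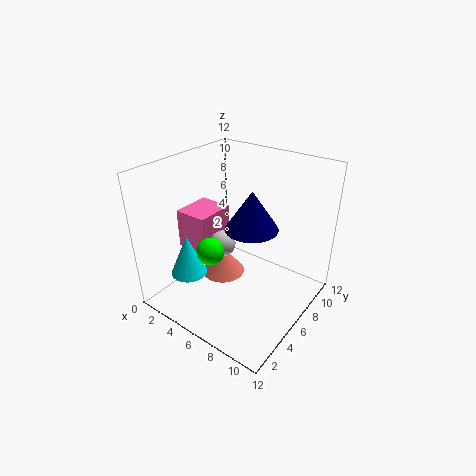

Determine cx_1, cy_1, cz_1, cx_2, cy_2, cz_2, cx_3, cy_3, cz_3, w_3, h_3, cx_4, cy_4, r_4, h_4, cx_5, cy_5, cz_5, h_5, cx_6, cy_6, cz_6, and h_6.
cx_1 = 6.5
cy_1 = 2
cz_1 = 7
cx_2 = 6
cy_2 = 4
cz_2 = 6.5
cx_3 = 0.5
cy_3 = 4.5
cz_3 = 4
w_3 = 3
h_3 = 3.5
cx_4 = 8
cy_4 = 5
r_4 = 2
h_4 = 3
cx_5 = 3.5
cy_5 = 7
cz_5 = 1
h_5 = 2.5
cx_6 = 3
cy_6 = 3
cz_6 = 3
h_6 = 3.5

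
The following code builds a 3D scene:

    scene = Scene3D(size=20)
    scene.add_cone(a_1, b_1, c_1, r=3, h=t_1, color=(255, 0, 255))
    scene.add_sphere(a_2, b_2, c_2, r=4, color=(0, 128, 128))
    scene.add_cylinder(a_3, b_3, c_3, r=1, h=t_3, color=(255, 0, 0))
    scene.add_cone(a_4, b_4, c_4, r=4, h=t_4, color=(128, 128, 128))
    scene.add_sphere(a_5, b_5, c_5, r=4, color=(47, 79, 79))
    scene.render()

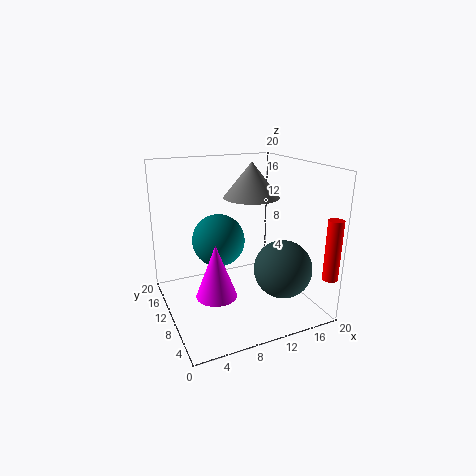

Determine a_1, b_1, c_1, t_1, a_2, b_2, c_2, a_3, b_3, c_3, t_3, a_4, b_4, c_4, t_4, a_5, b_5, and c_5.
a_1 = 7
b_1 = 11
c_1 = 1
t_1 = 8
a_2 = 9
b_2 = 15
c_2 = 8
a_3 = 19
b_3 = 1
c_3 = 6
t_3 = 8
a_4 = 13
b_4 = 12
c_4 = 15
t_4 = 5
a_5 = 15
b_5 = 6
c_5 = 6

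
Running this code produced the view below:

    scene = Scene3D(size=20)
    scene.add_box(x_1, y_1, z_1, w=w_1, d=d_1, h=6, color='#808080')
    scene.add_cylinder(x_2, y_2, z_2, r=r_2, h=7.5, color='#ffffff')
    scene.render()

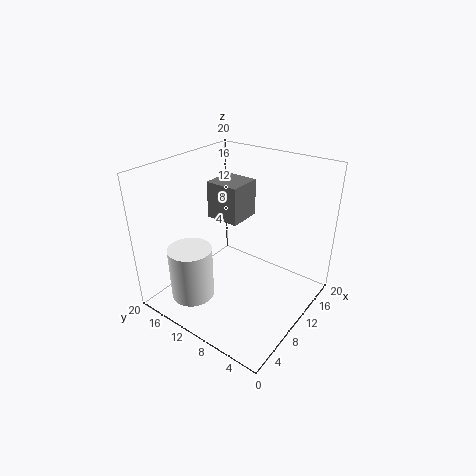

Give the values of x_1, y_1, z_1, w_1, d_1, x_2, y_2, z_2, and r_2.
x_1 = 14; y_1 = 13.5; z_1 = 9; w_1 = 5.5; d_1 = 5.5; x_2 = 4.5; y_2 = 14; z_2 = 2; r_2 = 3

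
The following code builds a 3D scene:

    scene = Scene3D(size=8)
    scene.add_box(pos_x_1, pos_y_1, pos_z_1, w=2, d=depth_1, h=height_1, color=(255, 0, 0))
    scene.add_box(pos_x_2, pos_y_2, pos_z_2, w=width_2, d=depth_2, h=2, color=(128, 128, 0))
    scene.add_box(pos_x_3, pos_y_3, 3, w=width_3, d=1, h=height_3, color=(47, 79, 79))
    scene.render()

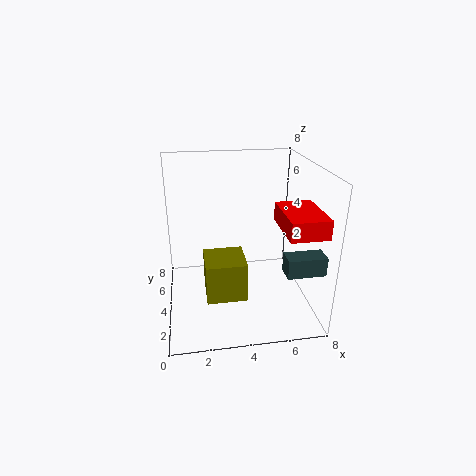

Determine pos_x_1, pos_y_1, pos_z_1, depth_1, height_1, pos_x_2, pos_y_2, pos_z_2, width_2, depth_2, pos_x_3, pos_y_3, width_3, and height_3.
pos_x_1 = 6
pos_y_1 = 1
pos_z_1 = 5
depth_1 = 3
height_1 = 1
pos_x_2 = 2
pos_y_2 = 1
pos_z_2 = 2
width_2 = 2
depth_2 = 2
pos_x_3 = 6
pos_y_3 = 1
width_3 = 2
height_3 = 1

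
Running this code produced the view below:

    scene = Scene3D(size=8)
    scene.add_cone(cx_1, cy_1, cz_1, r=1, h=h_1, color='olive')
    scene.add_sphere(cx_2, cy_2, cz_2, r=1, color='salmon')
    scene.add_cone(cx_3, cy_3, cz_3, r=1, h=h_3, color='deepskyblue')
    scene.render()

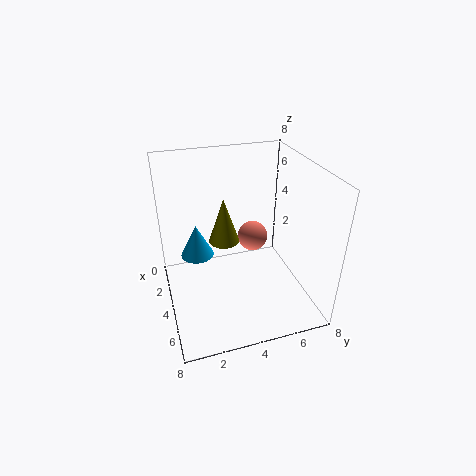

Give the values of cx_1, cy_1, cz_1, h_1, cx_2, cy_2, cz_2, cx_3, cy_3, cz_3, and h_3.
cx_1 = 1
cy_1 = 4
cz_1 = 2
h_1 = 3
cx_2 = 1
cy_2 = 6
cz_2 = 2
cx_3 = 2
cy_3 = 2
cz_3 = 2
h_3 = 2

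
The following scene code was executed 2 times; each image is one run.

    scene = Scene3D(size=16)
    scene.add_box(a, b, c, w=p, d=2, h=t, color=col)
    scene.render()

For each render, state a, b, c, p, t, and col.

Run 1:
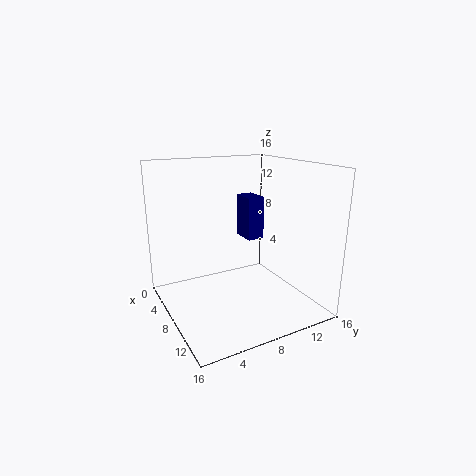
a = 4; b = 10; c = 7; p = 3; t = 5; col = 'navy'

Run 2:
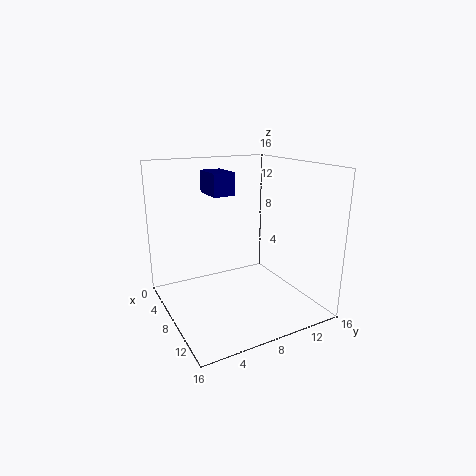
a = 10; b = 3; c = 14; p = 3; t = 2; col = 'navy'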